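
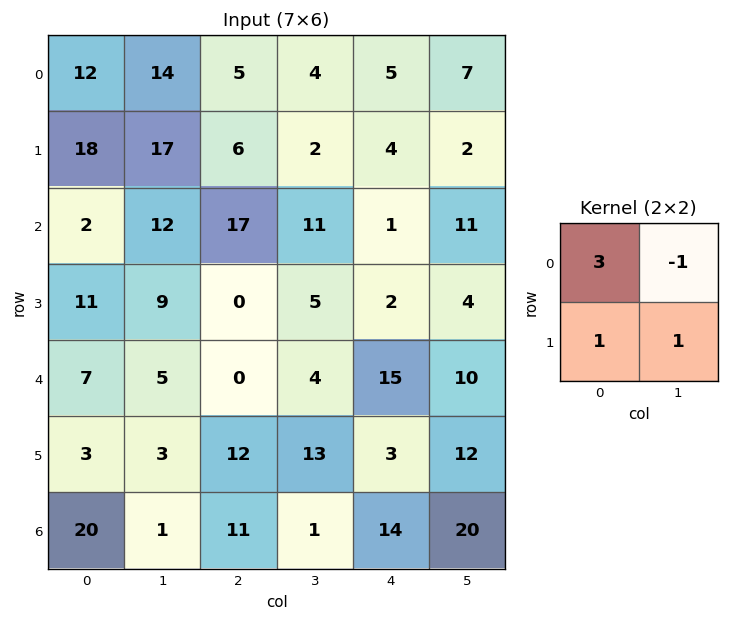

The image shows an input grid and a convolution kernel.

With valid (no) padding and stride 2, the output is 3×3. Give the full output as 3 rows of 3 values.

57 19 14
14 45 -2
22 21 50

Output[0,0]: The receptive field on the input at this output position is [12 14 / 18 17]. Elementwise product with the kernel and sum: 12·3 + 14·-1 + 18·1 + 17·1.
Output[0,1]: The receptive field on the input at this output position is [5 4 / 6 2]. Elementwise product with the kernel and sum: 5·3 + 4·-1 + 6·1 + 2·1.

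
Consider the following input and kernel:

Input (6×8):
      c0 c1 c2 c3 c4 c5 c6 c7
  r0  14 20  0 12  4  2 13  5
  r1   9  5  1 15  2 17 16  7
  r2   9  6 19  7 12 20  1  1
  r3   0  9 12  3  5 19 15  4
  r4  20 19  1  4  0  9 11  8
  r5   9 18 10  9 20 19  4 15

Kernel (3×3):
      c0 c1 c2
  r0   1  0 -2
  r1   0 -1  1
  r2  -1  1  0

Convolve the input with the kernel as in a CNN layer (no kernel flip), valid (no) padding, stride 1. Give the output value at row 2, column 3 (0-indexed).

-23

The receptive field on the input at this output position is [7 12 20 / 3 5 19 / 4 0 9]. Elementwise product with the kernel and sum: 7·1 + 20·-2 + 5·-1 + 19·1 + 4·-1 + 0·1.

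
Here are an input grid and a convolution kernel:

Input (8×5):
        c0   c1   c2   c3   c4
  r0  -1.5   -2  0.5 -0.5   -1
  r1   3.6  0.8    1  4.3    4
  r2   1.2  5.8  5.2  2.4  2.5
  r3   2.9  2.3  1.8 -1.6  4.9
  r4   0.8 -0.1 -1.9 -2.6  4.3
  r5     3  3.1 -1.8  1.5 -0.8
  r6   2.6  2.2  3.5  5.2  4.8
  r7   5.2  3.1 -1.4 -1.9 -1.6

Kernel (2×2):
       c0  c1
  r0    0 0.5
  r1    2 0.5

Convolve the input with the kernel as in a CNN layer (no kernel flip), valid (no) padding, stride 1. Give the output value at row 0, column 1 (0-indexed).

2.35

The receptive field on the input at this output position is [-2 0.5 / 0.8 1]. Elementwise product with the kernel and sum: 0.5·0.5 + 0.8·2 + 1·0.5.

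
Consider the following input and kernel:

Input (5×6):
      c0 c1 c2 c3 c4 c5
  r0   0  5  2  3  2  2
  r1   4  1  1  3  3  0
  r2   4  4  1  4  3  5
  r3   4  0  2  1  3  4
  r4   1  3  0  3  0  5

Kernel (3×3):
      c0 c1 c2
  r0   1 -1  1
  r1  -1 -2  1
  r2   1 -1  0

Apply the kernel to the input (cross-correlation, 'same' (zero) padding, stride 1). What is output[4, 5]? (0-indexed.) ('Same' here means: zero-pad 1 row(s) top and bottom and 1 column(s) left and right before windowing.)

-11

The receptive field on the zero-padded input at this output position is [3 4 0 / 0 5 0 / 0 0 0]. Elementwise product with the kernel and sum: 3·1 + 4·-1 + 0·1 + 0·-1 + 5·-2 + 0·1 + 0·1 + 0·-1.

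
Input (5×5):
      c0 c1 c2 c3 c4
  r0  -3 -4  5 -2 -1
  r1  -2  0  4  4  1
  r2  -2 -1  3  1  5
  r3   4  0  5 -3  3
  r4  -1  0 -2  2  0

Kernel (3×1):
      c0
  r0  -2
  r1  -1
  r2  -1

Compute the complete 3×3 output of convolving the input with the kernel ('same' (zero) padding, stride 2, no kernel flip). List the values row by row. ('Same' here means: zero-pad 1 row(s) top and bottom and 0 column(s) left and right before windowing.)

5 -9 0
2 -16 -10
-7 -8 -6

Output[0,0]: The receptive field on the zero-padded input at this output position is [0 / -3 / -2]. Elementwise product with the kernel and sum: 0·-2 + -3·-1 + -2·-1.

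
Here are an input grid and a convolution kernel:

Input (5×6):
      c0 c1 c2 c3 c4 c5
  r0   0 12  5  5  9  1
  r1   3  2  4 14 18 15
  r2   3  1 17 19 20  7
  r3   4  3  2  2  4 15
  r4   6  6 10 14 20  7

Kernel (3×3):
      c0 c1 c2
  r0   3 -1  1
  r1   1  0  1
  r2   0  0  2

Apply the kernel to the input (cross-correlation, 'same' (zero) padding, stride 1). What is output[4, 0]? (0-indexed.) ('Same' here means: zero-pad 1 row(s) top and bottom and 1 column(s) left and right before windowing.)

5

The receptive field on the zero-padded input at this output position is [0 4 3 / 0 6 6 / 0 0 0]. Elementwise product with the kernel and sum: 0·3 + 4·-1 + 3·1 + 0·1 + 6·1 + 0·2.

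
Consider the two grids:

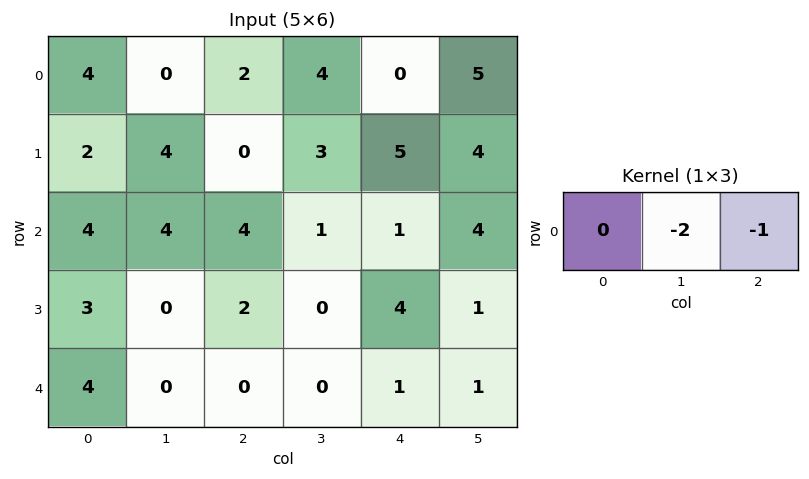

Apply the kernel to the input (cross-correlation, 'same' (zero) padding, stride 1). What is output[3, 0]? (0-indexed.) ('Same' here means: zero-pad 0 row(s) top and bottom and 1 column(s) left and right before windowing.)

The receptive field on the zero-padded input at this output position is [0 3 0]. Elementwise product with the kernel and sum: 3·-2 + 0·-1.

-6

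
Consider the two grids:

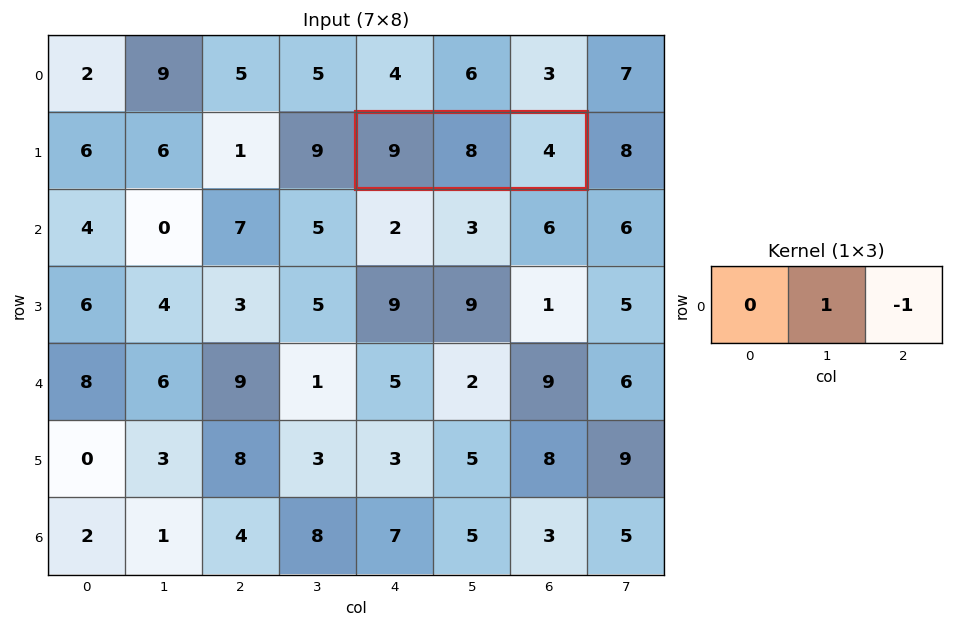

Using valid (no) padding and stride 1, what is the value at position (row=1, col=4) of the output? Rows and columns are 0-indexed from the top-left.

The receptive field on the input at this output position is [9 8 4]. Elementwise product with the kernel and sum: 8·1 + 4·-1.

4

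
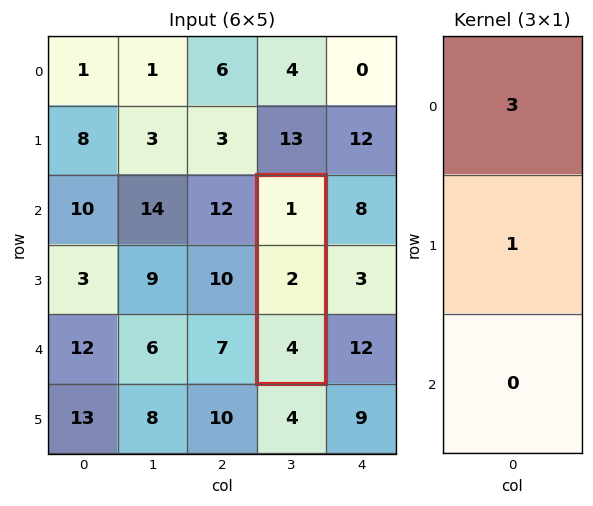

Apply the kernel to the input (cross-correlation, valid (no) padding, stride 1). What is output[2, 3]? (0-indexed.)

5

The receptive field on the input at this output position is [1 / 2 / 4]. Elementwise product with the kernel and sum: 1·3 + 2·1.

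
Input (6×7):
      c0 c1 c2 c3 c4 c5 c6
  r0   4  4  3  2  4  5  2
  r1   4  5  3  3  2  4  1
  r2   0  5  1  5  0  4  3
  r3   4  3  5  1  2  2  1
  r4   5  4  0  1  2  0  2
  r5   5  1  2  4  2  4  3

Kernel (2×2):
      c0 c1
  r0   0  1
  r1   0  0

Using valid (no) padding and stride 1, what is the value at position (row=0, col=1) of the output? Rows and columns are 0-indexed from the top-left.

3

The receptive field on the input at this output position is [4 3 / 5 3]. Elementwise product with the kernel and sum: 3·1.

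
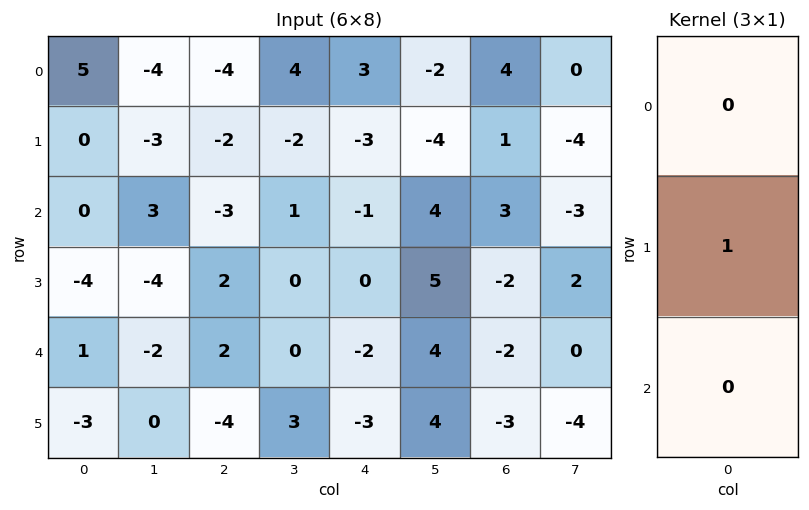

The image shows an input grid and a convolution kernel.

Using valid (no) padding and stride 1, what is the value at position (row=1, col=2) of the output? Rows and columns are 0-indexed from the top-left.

The receptive field on the input at this output position is [-2 / -3 / 2]. Elementwise product with the kernel and sum: -3·1.

-3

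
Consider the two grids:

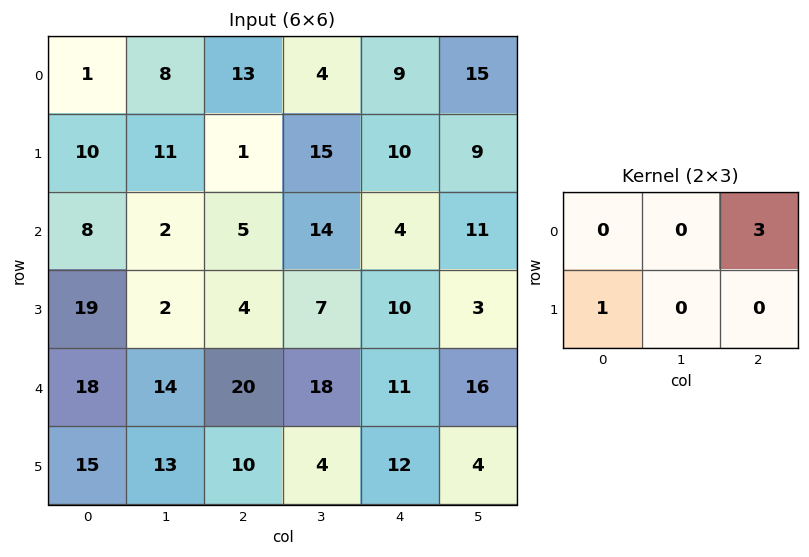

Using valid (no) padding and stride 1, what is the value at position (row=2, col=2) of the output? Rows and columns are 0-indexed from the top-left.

16

The receptive field on the input at this output position is [5 14 4 / 4 7 10]. Elementwise product with the kernel and sum: 4·3 + 4·1.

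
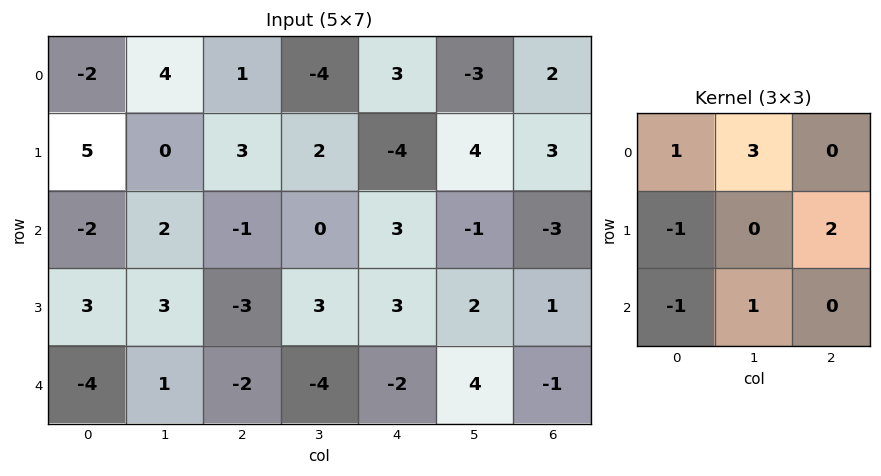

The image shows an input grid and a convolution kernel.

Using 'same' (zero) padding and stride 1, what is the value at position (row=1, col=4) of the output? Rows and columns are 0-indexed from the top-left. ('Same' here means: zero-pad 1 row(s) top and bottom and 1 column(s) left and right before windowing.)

14

The receptive field on the zero-padded input at this output position is [-4 3 -3 / 2 -4 4 / 0 3 -1]. Elementwise product with the kernel and sum: -4·1 + 3·3 + 2·-1 + 4·2 + 0·-1 + 3·1.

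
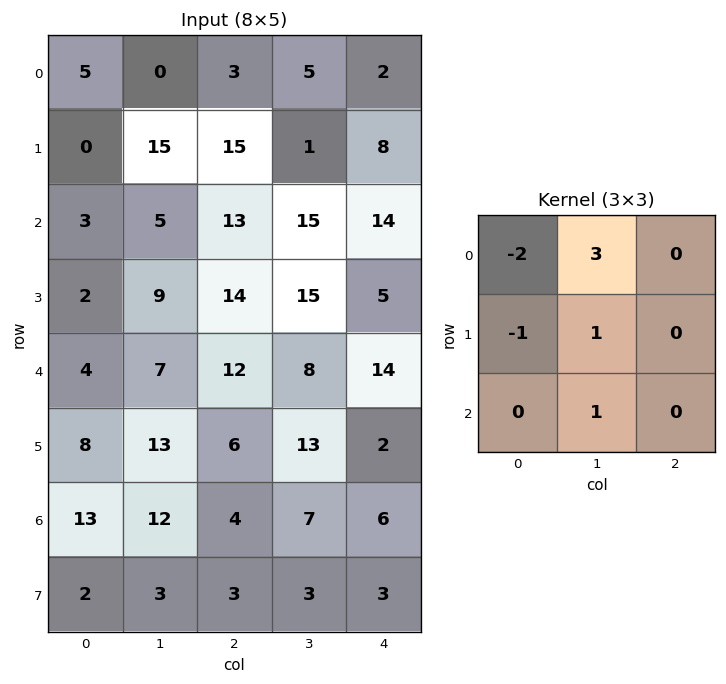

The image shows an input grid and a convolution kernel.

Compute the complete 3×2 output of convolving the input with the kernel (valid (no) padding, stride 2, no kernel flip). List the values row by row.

Output[0,0]: The receptive field on the input at this output position is [5 0 3 / 0 15 15 / 3 5 13]. Elementwise product with the kernel and sum: 5·-2 + 0·3 + 0·-1 + 15·1 + 5·1.
Output[0,1]: The receptive field on the input at this output position is [3 5 2 / 15 1 8 / 13 15 14]. Elementwise product with the kernel and sum: 3·-2 + 5·3 + 15·-1 + 1·1 + 15·1.

10 10
23 28
30 14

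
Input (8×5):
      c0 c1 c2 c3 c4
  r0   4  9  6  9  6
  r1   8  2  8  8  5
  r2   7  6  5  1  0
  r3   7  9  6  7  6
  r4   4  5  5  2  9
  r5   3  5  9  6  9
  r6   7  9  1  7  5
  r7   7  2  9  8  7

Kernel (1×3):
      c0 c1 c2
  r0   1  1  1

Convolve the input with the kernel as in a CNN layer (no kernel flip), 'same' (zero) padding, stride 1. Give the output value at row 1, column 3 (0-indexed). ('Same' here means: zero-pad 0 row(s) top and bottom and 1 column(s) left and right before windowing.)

The receptive field on the zero-padded input at this output position is [8 8 5]. Elementwise product with the kernel and sum: 8·1 + 8·1 + 5·1.

21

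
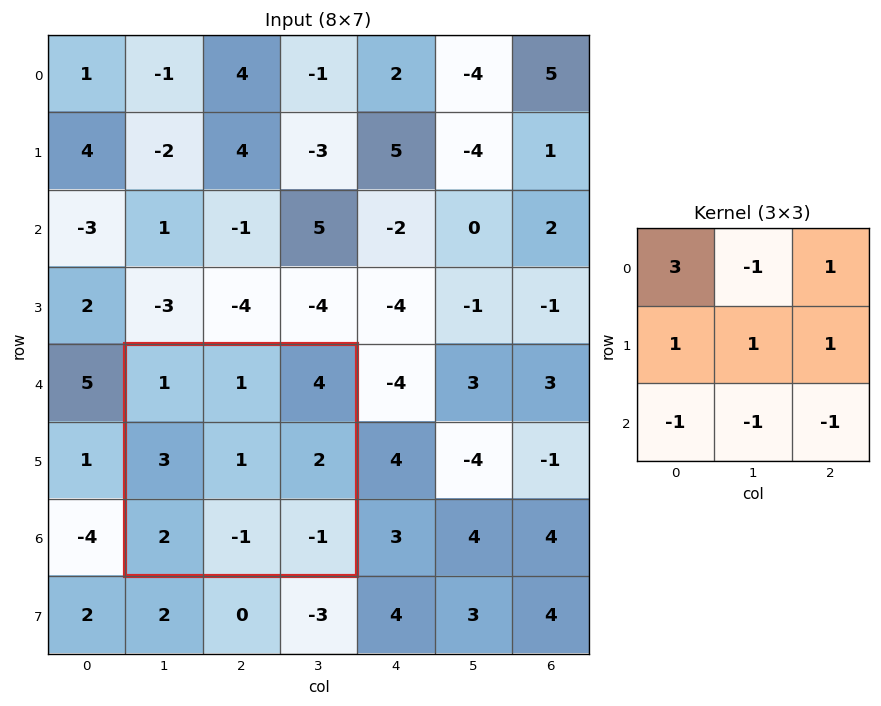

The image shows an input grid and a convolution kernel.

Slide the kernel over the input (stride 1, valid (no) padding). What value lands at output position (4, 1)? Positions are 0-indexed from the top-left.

The receptive field on the input at this output position is [1 1 4 / 3 1 2 / 2 -1 -1]. Elementwise product with the kernel and sum: 1·3 + 1·-1 + 4·1 + 3·1 + 1·1 + 2·1 + 2·-1 + -1·-1 + -1·-1.

12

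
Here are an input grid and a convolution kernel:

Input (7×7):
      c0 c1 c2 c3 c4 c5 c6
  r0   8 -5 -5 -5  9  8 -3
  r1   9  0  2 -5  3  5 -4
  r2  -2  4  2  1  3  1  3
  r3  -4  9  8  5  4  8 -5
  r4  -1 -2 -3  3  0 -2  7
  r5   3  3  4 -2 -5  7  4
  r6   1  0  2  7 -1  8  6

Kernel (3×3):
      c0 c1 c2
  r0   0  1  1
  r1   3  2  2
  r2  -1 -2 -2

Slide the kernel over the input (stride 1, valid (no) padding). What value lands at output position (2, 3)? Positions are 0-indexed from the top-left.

The receptive field on the input at this output position is [1 3 1 / 5 4 8 / 3 0 -2]. Elementwise product with the kernel and sum: 3·1 + 1·1 + 5·3 + 4·2 + 8·2 + 3·-1 + 0·-2 + -2·-2.

44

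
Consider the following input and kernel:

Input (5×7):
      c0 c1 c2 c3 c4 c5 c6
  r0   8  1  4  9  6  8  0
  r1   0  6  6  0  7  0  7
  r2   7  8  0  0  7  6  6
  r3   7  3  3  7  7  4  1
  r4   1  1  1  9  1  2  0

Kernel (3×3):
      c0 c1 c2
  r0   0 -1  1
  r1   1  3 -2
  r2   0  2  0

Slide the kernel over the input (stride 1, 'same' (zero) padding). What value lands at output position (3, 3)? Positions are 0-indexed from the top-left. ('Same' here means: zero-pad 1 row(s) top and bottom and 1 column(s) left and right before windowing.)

35

The receptive field on the zero-padded input at this output position is [0 0 7 / 3 7 7 / 1 9 1]. Elementwise product with the kernel and sum: 0·-1 + 7·1 + 3·1 + 7·3 + 7·-2 + 9·2.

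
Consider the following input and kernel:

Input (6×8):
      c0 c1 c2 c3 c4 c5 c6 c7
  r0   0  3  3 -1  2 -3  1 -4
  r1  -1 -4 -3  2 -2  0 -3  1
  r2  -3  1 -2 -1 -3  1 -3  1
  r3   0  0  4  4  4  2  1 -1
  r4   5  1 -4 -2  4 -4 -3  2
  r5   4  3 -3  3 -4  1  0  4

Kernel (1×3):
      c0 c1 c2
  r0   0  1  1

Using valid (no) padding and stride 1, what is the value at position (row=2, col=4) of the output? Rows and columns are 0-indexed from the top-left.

-2

The receptive field on the input at this output position is [-3 1 -3]. Elementwise product with the kernel and sum: 1·1 + -3·1.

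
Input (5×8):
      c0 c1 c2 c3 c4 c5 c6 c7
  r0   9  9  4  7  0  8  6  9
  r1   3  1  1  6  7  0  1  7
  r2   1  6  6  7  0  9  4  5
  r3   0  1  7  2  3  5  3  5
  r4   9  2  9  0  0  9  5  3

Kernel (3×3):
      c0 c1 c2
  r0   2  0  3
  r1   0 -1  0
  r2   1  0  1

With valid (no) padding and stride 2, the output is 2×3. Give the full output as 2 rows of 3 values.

36 8 22
37 19 12

Output[0,0]: The receptive field on the input at this output position is [9 9 4 / 3 1 1 / 1 6 6]. Elementwise product with the kernel and sum: 9·2 + 4·3 + 1·-1 + 1·1 + 6·1.
Output[0,1]: The receptive field on the input at this output position is [4 7 0 / 1 6 7 / 6 7 0]. Elementwise product with the kernel and sum: 4·2 + 0·3 + 6·-1 + 6·1 + 0·1.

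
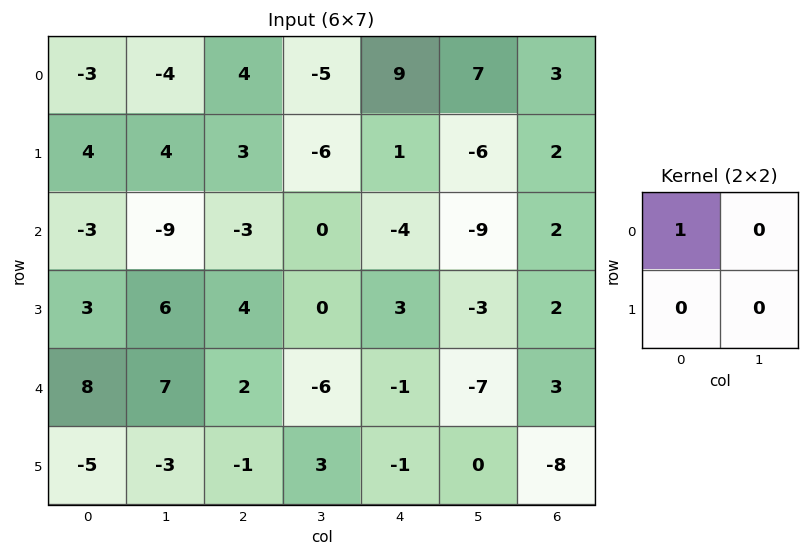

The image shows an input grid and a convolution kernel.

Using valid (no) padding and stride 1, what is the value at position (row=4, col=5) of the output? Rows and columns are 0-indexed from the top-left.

-7

The receptive field on the input at this output position is [-7 3 / 0 -8]. Elementwise product with the kernel and sum: -7·1.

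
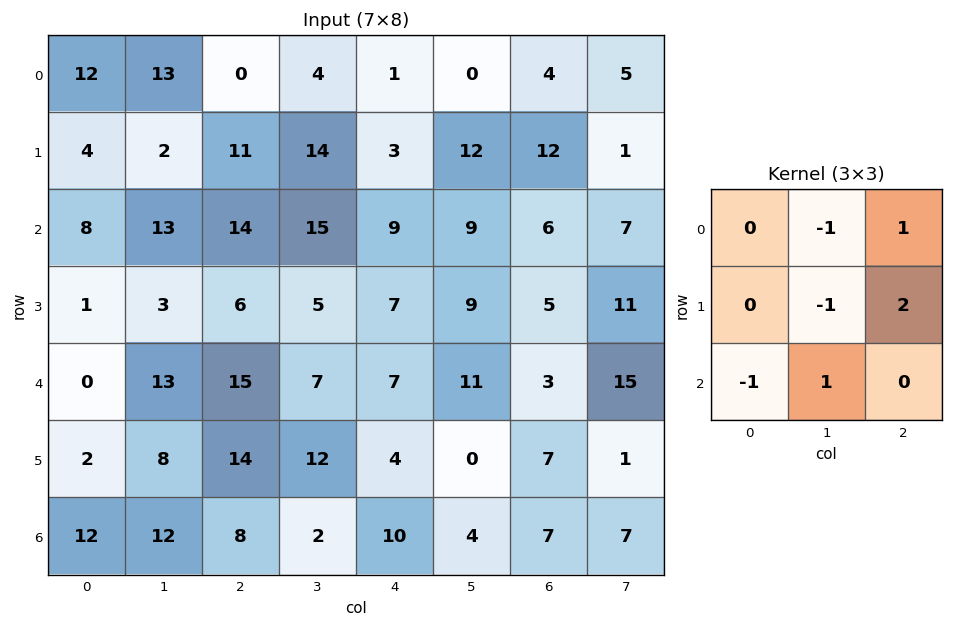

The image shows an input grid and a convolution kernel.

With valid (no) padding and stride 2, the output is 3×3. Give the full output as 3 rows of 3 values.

Output[0,0]: The receptive field on the input at this output position is [12 13 0 / 4 2 11 / 8 13 14]. Elementwise product with the kernel and sum: 13·-1 + 0·1 + 2·-1 + 11·2 + 8·-1 + 13·1.
Output[0,1]: The receptive field on the input at this output position is [0 4 1 / 11 14 3 / 14 15 9]. Elementwise product with the kernel and sum: 4·-1 + 1·1 + 14·-1 + 3·2 + 14·-1 + 15·1.

12 -10 16
23 -5 2
22 -10 0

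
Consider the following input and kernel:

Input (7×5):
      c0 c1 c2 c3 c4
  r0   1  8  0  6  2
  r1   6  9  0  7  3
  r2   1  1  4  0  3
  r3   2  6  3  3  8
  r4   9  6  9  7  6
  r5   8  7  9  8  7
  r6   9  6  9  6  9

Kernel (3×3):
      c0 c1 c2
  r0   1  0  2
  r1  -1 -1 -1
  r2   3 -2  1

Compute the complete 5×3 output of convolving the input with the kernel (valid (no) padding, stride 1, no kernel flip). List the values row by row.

Output[0,0]: The receptive field on the input at this output position is [1 8 0 / 6 9 0 / 1 1 4]. Elementwise product with the kernel and sum: 1·1 + 0·2 + 6·-1 + 9·-1 + 0·-1 + 1·3 + 1·-2 + 4·1.

-9 -1 9
-3 33 10
22 -4 15
3 1 15
27 2 21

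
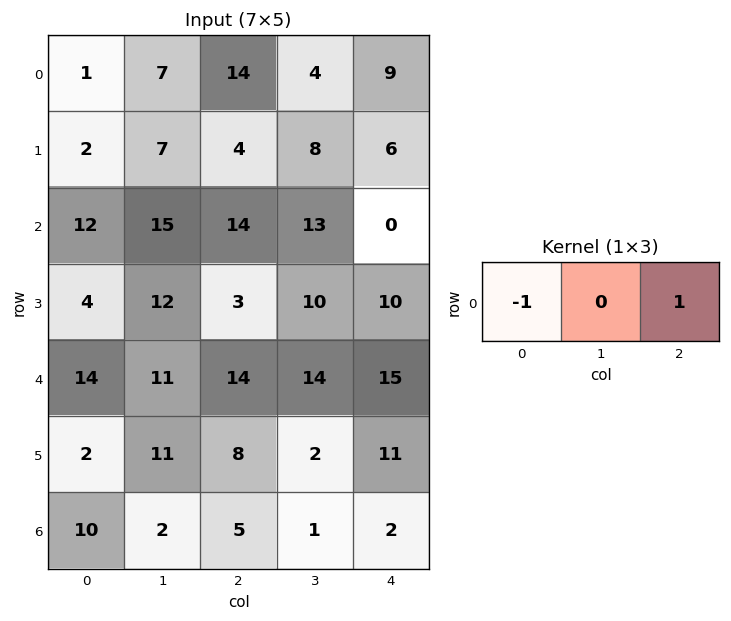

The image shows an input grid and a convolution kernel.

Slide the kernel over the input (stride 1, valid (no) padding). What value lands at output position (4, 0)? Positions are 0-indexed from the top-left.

The receptive field on the input at this output position is [14 11 14]. Elementwise product with the kernel and sum: 14·-1 + 14·1.

0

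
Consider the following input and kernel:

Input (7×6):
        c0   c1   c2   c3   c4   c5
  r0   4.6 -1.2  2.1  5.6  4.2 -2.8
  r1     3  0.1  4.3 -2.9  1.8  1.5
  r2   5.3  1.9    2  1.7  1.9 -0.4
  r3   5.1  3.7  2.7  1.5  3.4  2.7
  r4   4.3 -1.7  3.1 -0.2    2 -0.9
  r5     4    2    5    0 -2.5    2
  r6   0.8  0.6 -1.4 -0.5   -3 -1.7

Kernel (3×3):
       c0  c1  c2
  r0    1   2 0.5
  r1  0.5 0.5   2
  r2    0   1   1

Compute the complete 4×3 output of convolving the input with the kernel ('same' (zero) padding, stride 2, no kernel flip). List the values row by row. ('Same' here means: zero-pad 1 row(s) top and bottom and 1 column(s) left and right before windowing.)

3 13.05 2.6
21.3 16.8 8.55
16.8 15.15 8.25
10.6 10.6 -9.15

Output[0,0]: The receptive field on the zero-padded input at this output position is [0 0 0 / 0 4.6 -1.2 / 0 3 0.1]. Elementwise product with the kernel and sum: 0·1 + 0·2 + 0·0.5 + 0·0.5 + 4.6·0.5 + -1.2·2 + 3·1 + 0.1·1.
Output[0,1]: The receptive field on the zero-padded input at this output position is [0 0 0 / -1.2 2.1 5.6 / 0.1 4.3 -2.9]. Elementwise product with the kernel and sum: 0·1 + 0·2 + 0·0.5 + -1.2·0.5 + 2.1·0.5 + 5.6·2 + 4.3·1 + -2.9·1.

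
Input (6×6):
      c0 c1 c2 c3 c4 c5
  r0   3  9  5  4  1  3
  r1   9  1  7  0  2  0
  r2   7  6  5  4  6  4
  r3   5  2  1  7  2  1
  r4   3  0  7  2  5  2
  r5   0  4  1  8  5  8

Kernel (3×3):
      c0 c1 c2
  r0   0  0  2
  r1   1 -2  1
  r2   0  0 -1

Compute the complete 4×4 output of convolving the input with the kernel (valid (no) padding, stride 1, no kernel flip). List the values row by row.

Output[0,0]: The receptive field on the input at this output position is [3 9 5 / 9 1 7 / 7 6 5]. Elementwise product with the kernel and sum: 5·2 + 9·1 + 1·-2 + 7·1 + 5·-1.

19 -9 5 -2
13 -7 5 -5
5 13 -4 10
11 -6 7 -12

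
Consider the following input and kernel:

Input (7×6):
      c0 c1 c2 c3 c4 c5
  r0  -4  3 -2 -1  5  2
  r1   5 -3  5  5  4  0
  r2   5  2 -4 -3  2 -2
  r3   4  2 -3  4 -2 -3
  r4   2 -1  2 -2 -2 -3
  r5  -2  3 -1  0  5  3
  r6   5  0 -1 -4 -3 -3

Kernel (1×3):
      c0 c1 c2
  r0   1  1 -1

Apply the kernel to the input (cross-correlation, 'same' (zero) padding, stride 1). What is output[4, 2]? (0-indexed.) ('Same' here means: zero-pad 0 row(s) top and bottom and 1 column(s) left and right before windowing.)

The receptive field on the zero-padded input at this output position is [-1 2 -2]. Elementwise product with the kernel and sum: -1·1 + 2·1 + -2·-1.

3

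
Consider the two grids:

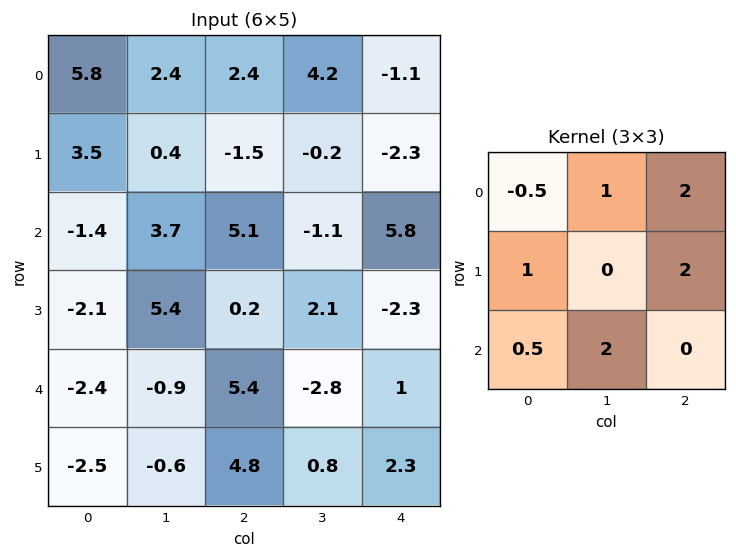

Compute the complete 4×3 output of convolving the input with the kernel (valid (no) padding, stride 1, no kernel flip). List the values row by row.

Output[0,0]: The receptive field on the input at this output position is [5.8 2.4 2.4 / 3.5 0.4 -1.5 / -1.4 3.7 5.1]. Elementwise product with the kernel and sum: 5.8·-0.5 + 2.4·1 + 2.4·2 + 3.5·1 + -1.5·2 + -1.4·0.5 + 3.7·2.
Output[0,1]: The receptive field on the input at this output position is [2.4 2.4 4.2 / 0.4 -1.5 -0.2 / 3.7 5.1 -1.1]. Elementwise product with the kernel and sum: 2.4·-0.5 + 2.4·1 + 4.2·2 + 0.4·1 + -0.2·2 + 3.7·0.5 + 5.1·2.

11.5 21.65 -4.95
14.2 2.5 16.95
9.9 21 0.65
12.8 4.5 8.8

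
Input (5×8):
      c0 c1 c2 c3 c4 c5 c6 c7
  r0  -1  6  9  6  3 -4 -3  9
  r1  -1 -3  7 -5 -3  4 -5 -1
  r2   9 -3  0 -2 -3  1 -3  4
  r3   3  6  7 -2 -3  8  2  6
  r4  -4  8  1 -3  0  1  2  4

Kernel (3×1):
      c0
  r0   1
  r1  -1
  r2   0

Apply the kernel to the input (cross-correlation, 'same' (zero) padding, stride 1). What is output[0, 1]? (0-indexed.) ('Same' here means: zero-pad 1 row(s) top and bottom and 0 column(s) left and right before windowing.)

-6

The receptive field on the zero-padded input at this output position is [0 / 6 / -3]. Elementwise product with the kernel and sum: 0·1 + 6·-1.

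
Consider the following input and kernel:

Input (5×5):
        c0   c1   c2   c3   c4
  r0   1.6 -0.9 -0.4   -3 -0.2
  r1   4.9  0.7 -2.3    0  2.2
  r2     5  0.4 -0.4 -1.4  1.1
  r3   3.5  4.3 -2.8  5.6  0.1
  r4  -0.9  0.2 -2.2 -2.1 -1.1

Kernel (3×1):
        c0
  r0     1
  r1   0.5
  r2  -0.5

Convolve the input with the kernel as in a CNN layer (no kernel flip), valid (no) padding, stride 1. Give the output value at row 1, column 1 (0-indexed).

The receptive field on the input at this output position is [0.7 / 0.4 / 4.3]. Elementwise product with the kernel and sum: 0.7·1 + 0.4·0.5 + 4.3·-0.5.

-1.25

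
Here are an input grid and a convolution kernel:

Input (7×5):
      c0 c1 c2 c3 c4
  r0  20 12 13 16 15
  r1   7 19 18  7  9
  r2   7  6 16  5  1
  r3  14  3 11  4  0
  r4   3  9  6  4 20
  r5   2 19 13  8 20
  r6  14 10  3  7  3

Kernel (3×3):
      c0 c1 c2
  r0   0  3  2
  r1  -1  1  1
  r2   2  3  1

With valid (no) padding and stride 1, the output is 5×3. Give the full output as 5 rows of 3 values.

140 142 124
156 126 63
89 110 54
117 127 100
130 64 97

Output[0,0]: The receptive field on the input at this output position is [20 12 13 / 7 19 18 / 7 6 16]. Elementwise product with the kernel and sum: 12·3 + 13·2 + 7·-1 + 19·1 + 18·1 + 7·2 + 6·3 + 16·1.
Output[0,1]: The receptive field on the input at this output position is [12 13 16 / 19 18 7 / 6 16 5]. Elementwise product with the kernel and sum: 13·3 + 16·2 + 19·-1 + 18·1 + 7·1 + 6·2 + 16·3 + 5·1.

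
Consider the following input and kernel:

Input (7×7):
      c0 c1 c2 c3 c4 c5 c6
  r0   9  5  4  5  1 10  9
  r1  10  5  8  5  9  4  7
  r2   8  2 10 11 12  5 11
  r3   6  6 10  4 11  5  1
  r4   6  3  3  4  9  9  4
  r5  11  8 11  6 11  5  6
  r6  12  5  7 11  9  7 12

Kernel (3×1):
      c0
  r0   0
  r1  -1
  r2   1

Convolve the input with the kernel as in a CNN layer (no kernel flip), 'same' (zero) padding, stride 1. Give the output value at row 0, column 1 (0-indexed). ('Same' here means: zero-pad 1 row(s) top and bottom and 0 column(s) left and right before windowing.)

The receptive field on the zero-padded input at this output position is [0 / 5 / 5]. Elementwise product with the kernel and sum: 5·-1 + 5·1.

0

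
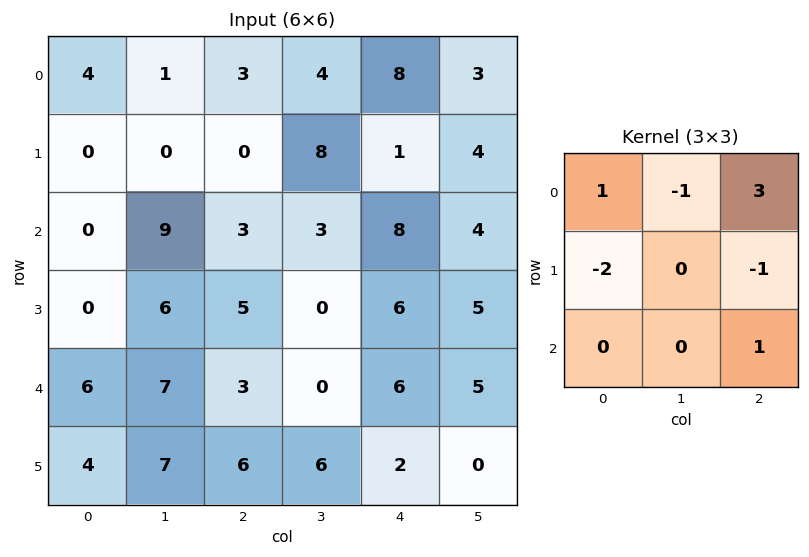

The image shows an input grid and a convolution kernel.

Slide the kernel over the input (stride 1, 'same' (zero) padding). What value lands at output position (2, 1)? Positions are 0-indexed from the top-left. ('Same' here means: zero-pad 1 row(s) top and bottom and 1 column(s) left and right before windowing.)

The receptive field on the zero-padded input at this output position is [0 0 0 / 0 9 3 / 0 6 5]. Elementwise product with the kernel and sum: 0·1 + 0·-1 + 0·3 + 0·-2 + 3·-1 + 5·1.

2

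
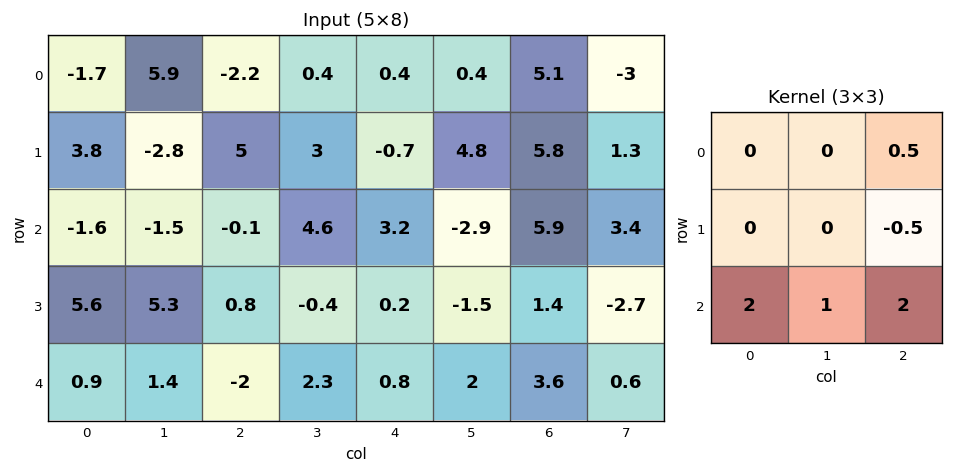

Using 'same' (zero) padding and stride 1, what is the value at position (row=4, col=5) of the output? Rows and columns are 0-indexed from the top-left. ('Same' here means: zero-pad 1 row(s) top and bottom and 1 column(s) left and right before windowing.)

The receptive field on the zero-padded input at this output position is [0.2 -1.5 1.4 / 0.8 2 3.6 / 0 0 0]. Elementwise product with the kernel and sum: 1.4·0.5 + 3.6·-0.5 + 0·2 + 0·1 + 0·2.

-1.1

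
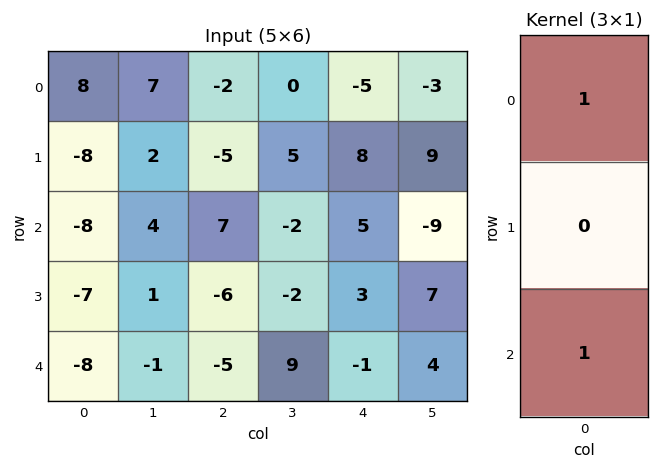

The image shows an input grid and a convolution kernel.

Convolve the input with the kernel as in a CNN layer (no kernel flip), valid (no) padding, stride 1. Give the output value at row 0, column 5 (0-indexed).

-12

The receptive field on the input at this output position is [-3 / 9 / -9]. Elementwise product with the kernel and sum: -3·1 + -9·1.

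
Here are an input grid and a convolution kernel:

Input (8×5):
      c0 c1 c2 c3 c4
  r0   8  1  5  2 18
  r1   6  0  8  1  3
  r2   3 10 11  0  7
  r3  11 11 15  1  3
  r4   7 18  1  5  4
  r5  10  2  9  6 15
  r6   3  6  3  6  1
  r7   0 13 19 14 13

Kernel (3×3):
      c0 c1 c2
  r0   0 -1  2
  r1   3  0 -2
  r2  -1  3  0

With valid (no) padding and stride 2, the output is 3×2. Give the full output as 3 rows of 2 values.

38 41
62 67
11 15

Output[0,0]: The receptive field on the input at this output position is [8 1 5 / 6 0 8 / 3 10 11]. Elementwise product with the kernel and sum: 1·-1 + 5·2 + 6·3 + 8·-2 + 3·-1 + 10·3.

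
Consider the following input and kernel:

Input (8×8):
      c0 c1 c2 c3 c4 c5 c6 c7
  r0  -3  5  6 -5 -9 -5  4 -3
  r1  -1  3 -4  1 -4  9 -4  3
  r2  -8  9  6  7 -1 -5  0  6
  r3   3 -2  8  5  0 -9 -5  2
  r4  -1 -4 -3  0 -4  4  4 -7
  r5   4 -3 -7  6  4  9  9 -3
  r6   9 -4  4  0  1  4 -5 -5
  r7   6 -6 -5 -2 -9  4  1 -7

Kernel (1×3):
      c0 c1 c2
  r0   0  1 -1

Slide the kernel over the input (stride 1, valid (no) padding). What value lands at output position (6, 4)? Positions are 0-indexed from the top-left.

9

The receptive field on the input at this output position is [1 4 -5]. Elementwise product with the kernel and sum: 4·1 + -5·-1.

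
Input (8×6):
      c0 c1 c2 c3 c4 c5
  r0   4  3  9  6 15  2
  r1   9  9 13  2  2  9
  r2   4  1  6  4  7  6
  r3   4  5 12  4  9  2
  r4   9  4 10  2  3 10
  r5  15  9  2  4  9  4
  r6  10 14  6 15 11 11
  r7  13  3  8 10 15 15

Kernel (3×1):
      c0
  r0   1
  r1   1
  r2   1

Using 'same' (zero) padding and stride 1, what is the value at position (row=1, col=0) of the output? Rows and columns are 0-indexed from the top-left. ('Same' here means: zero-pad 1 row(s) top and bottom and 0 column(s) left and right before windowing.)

17

The receptive field on the zero-padded input at this output position is [4 / 9 / 4]. Elementwise product with the kernel and sum: 4·1 + 9·1 + 4·1.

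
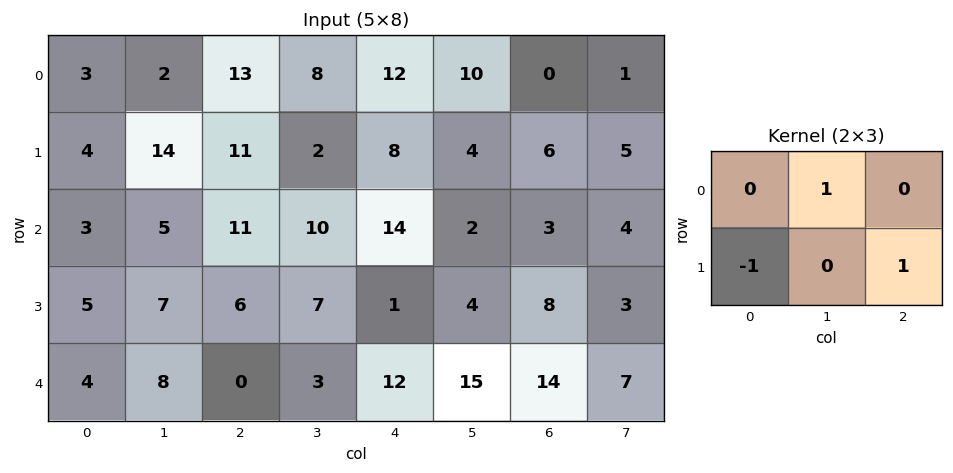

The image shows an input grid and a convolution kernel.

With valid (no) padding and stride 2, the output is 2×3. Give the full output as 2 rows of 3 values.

Output[0,0]: The receptive field on the input at this output position is [3 2 13 / 4 14 11]. Elementwise product with the kernel and sum: 2·1 + 4·-1 + 11·1.
Output[0,1]: The receptive field on the input at this output position is [13 8 12 / 11 2 8]. Elementwise product with the kernel and sum: 8·1 + 11·-1 + 8·1.

9 5 8
6 5 9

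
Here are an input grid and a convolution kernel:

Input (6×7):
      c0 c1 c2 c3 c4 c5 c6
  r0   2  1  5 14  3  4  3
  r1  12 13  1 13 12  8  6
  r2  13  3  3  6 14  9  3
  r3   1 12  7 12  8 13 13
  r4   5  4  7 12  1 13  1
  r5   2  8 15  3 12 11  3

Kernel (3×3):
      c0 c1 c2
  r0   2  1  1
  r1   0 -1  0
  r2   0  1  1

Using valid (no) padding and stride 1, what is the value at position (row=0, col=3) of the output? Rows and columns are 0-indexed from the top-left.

46

The receptive field on the input at this output position is [14 3 4 / 13 12 8 / 6 14 9]. Elementwise product with the kernel and sum: 14·2 + 3·1 + 4·1 + 12·-1 + 14·1 + 9·1.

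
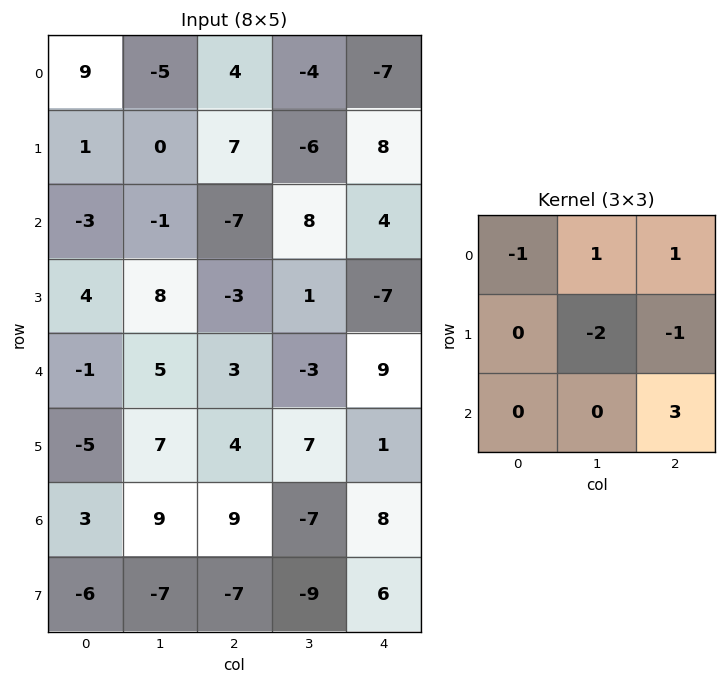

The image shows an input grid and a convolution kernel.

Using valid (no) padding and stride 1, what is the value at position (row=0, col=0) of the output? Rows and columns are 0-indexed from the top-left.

The receptive field on the input at this output position is [9 -5 4 / 1 0 7 / -3 -1 -7]. Elementwise product with the kernel and sum: 9·-1 + -5·1 + 4·1 + 0·-2 + 7·-1 + -7·3.

-38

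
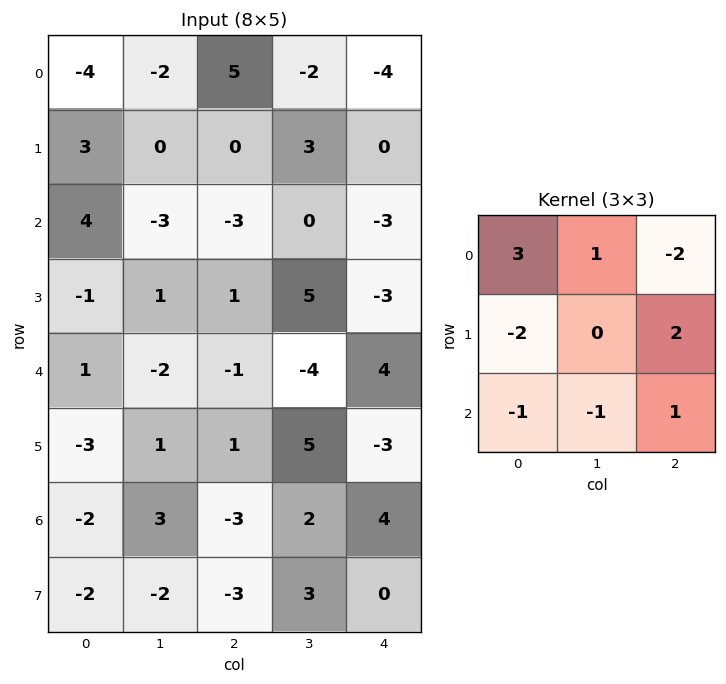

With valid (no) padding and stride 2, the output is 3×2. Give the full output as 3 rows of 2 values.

Output[0,0]: The receptive field on the input at this output position is [-4 -2 5 / 3 0 0 / 4 -3 -3]. Elementwise product with the kernel and sum: -4·3 + -2·1 + 5·-2 + 3·-2 + 0·2 + 4·-1 + -3·-1 + -3·1.

-34 21
19 -2
7 -18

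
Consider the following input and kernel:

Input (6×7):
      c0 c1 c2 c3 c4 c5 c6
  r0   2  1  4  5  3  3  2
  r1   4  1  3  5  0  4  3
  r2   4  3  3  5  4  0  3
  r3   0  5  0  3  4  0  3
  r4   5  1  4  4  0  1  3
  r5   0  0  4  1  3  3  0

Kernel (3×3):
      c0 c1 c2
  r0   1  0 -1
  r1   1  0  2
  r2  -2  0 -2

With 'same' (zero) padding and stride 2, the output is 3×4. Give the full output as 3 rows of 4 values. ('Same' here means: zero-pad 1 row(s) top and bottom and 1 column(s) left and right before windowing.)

0 -1 -7 -5
-5 -7 0 4
-3 9 1 -5

Output[0,0]: The receptive field on the zero-padded input at this output position is [0 0 0 / 0 2 1 / 0 4 1]. Elementwise product with the kernel and sum: 0·1 + 0·-1 + 0·1 + 1·2 + 0·-2 + 1·-2.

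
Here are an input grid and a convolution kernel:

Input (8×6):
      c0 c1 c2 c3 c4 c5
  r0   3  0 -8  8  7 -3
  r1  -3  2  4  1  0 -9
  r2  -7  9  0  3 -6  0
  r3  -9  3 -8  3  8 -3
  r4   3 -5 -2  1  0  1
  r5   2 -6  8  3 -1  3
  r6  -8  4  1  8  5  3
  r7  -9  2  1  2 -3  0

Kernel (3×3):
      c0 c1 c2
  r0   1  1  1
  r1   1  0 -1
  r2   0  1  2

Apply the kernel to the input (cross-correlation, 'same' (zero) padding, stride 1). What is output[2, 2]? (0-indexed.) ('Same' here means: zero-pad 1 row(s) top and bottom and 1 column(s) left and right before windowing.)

11

The receptive field on the zero-padded input at this output position is [2 4 1 / 9 0 3 / 3 -8 3]. Elementwise product with the kernel and sum: 2·1 + 4·1 + 1·1 + 9·1 + 3·-1 + -8·1 + 3·2.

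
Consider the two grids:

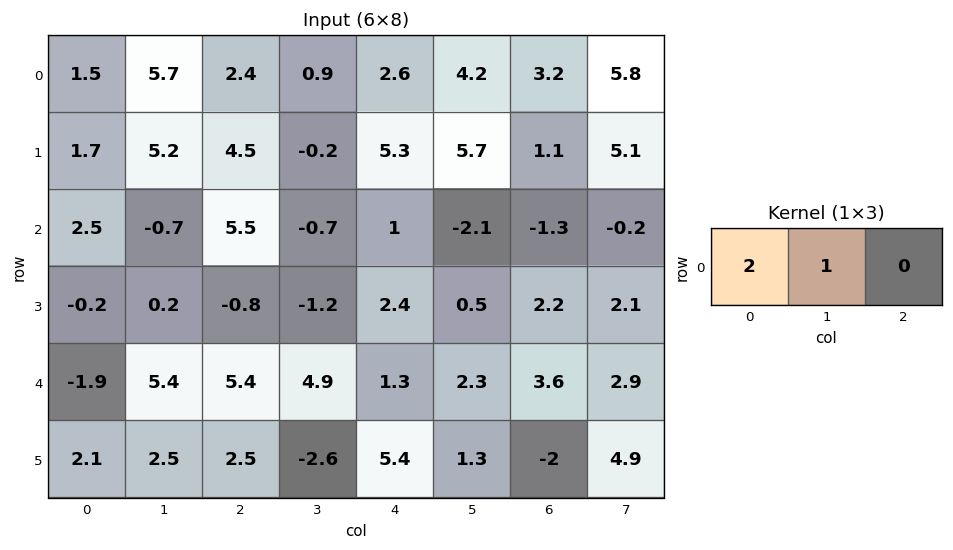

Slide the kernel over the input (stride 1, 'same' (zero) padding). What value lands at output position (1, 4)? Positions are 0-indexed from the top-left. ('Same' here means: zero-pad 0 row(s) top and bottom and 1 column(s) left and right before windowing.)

The receptive field on the zero-padded input at this output position is [-0.2 5.3 5.7]. Elementwise product with the kernel and sum: -0.2·2 + 5.3·1.

4.9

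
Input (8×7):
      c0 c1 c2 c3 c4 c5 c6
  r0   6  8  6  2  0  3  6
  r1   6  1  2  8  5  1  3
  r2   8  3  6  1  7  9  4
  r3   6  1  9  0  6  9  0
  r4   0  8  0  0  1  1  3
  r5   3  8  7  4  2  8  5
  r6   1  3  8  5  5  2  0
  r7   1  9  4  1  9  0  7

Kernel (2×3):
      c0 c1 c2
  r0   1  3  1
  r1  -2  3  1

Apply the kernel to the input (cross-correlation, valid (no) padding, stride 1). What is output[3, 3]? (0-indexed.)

The receptive field on the input at this output position is [0 6 9 / 0 1 1]. Elementwise product with the kernel and sum: 0·1 + 6·3 + 9·1 + 0·-2 + 1·3 + 1·1.

31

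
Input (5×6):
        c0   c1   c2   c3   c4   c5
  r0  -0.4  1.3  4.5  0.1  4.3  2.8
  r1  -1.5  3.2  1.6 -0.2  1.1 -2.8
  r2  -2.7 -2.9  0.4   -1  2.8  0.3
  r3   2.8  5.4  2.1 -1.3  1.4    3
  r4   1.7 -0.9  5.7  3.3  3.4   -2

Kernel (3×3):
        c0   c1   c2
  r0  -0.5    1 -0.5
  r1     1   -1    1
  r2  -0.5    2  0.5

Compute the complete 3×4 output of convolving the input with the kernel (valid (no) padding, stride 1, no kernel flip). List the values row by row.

Output[0,0]: The receptive field on the input at this output position is [-0.4 1.3 4.5 / -1.5 3.2 1.6 / -2.7 -2.9 0.4]. Elementwise product with the kernel and sum: -0.4·-0.5 + 1.3·1 + 4.5·-0.5 + -1.5·1 + 3.2·-1 + 1.6·1 + -2.7·-0.5 + -2.9·2 + 0.4·0.5.

-8.1 6.95 -2.2 5
14.2 -3.35 -0.3 4.05
-2.05 17.85 7.65 7.6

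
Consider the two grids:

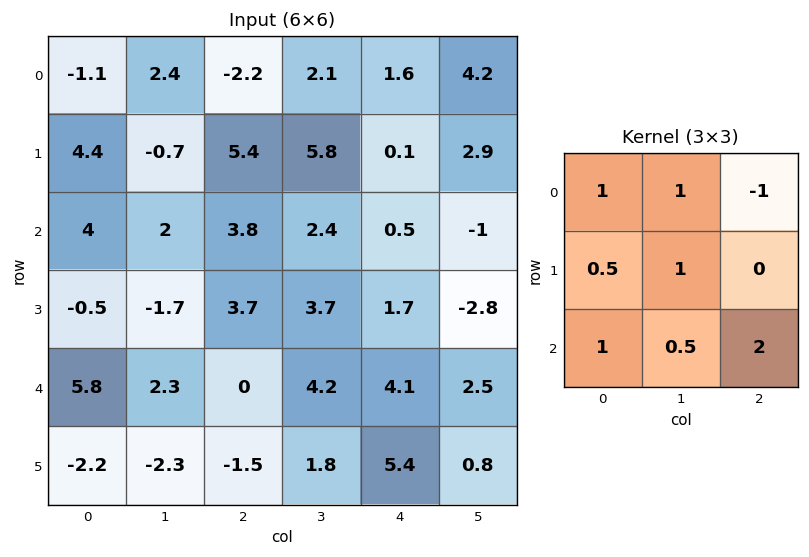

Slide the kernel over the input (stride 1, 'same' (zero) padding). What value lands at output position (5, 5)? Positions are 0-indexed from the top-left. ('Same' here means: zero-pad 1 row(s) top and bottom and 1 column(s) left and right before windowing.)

10.1

The receptive field on the zero-padded input at this output position is [4.1 2.5 0 / 5.4 0.8 0 / 0 0 0]. Elementwise product with the kernel and sum: 4.1·1 + 2.5·1 + 0·-1 + 5.4·0.5 + 0.8·1 + 0·1 + 0·0.5 + 0·2.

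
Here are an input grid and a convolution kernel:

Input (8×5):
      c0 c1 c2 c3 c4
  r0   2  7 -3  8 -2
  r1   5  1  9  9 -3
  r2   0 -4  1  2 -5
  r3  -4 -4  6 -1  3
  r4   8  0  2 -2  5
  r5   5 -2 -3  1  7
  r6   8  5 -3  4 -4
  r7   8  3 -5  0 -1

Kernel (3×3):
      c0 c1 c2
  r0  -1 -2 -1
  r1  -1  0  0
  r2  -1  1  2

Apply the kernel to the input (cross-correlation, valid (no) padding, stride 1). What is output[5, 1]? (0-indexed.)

The receptive field on the input at this output position is [-2 -3 1 / 5 -3 4 / 3 -5 0]. Elementwise product with the kernel and sum: -2·-1 + -3·-2 + 1·-1 + 5·-1 + 3·-1 + -5·1 + 0·2.

-6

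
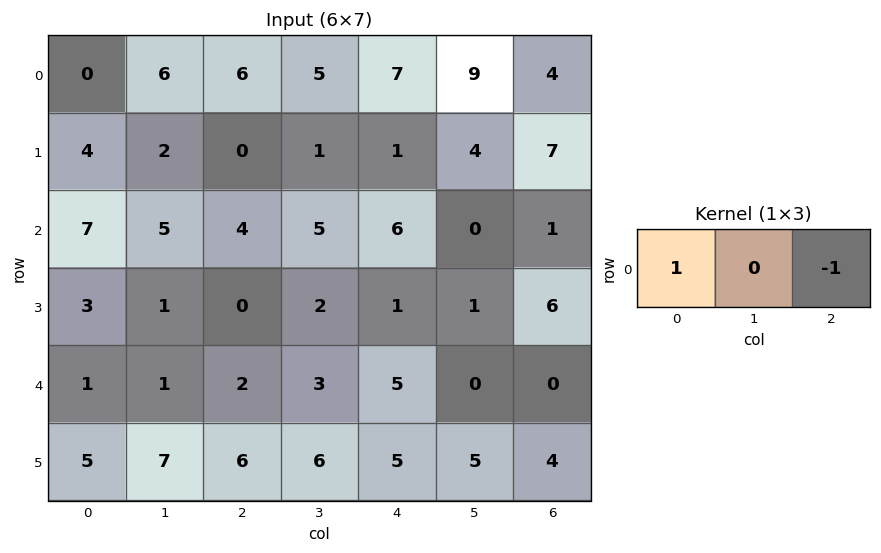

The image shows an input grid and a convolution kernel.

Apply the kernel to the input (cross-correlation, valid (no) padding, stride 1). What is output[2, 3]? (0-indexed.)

5

The receptive field on the input at this output position is [5 6 0]. Elementwise product with the kernel and sum: 5·1 + 0·-1.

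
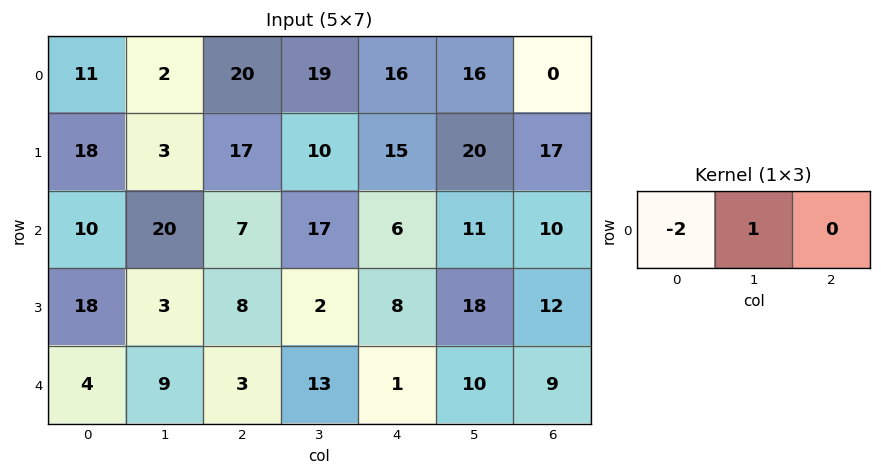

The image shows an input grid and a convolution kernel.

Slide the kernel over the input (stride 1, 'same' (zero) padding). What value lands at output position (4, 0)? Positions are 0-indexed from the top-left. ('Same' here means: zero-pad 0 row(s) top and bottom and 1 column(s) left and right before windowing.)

The receptive field on the zero-padded input at this output position is [0 4 9]. Elementwise product with the kernel and sum: 0·-2 + 4·1.

4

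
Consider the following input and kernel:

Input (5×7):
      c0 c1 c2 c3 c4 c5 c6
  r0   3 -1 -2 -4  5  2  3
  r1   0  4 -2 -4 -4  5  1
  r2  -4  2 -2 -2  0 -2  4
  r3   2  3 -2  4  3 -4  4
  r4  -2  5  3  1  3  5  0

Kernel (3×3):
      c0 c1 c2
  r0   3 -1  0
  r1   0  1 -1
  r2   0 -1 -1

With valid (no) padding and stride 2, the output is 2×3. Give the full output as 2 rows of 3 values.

Output[0,0]: The receptive field on the input at this output position is [3 -1 -2 / 0 4 -2 / -4 2 -2]. Elementwise product with the kernel and sum: 3·3 + -1·-1 + 4·1 + -2·-1 + 2·-1 + -2·-1.
Output[0,1]: The receptive field on the input at this output position is [-2 -4 5 / -2 -4 -4 / -2 -2 0]. Elementwise product with the kernel and sum: -2·3 + -4·-1 + -4·1 + -4·-1 + -2·-1 + 0·-1.

16 0 15
-17 -7 -11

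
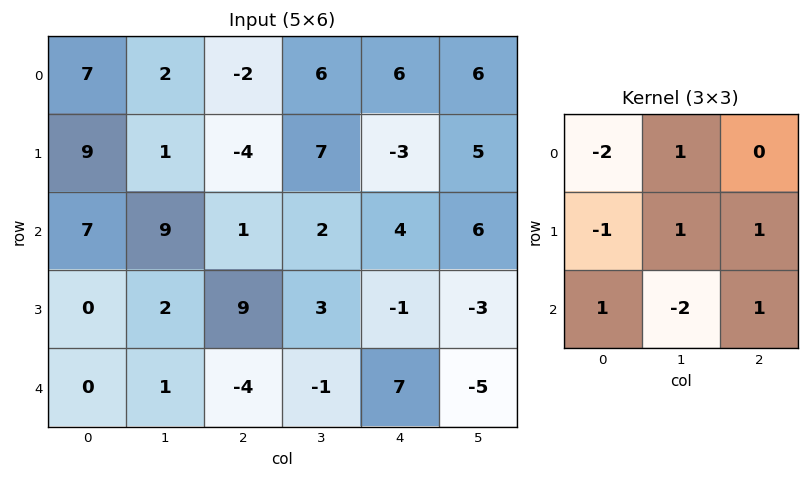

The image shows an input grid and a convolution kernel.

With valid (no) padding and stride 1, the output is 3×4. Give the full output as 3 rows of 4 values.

-34 5 19 -11
-9 -25 22 -7
0 1 -2 -27

Output[0,0]: The receptive field on the input at this output position is [7 2 -2 / 9 1 -4 / 7 9 1]. Elementwise product with the kernel and sum: 7·-2 + 2·1 + 9·-1 + 1·1 + -4·1 + 7·1 + 9·-2 + 1·1.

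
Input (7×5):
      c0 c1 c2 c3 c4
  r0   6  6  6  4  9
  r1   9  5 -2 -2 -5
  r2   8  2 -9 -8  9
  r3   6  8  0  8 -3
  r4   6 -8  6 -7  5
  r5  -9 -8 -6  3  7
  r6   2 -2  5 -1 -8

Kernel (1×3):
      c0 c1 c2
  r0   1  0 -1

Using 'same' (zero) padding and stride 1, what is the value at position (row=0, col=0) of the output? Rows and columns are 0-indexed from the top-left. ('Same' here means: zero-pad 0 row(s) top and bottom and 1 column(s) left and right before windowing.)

The receptive field on the zero-padded input at this output position is [0 6 6]. Elementwise product with the kernel and sum: 0·1 + 6·-1.

-6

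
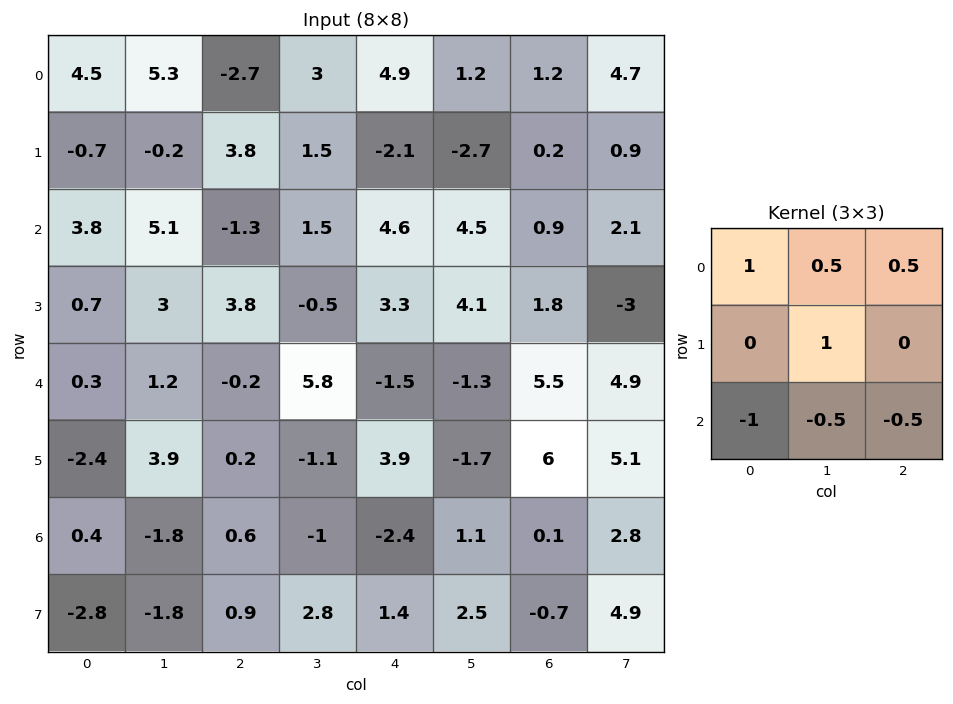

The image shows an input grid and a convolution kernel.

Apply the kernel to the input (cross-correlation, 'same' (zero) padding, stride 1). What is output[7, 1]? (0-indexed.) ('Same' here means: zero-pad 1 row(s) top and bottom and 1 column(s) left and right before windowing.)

-2

The receptive field on the zero-padded input at this output position is [0.4 -1.8 0.6 / -2.8 -1.8 0.9 / 0 0 0]. Elementwise product with the kernel and sum: 0.4·1 + -1.8·0.5 + 0.6·0.5 + -1.8·1 + 0·-1 + 0·-0.5 + 0·-0.5.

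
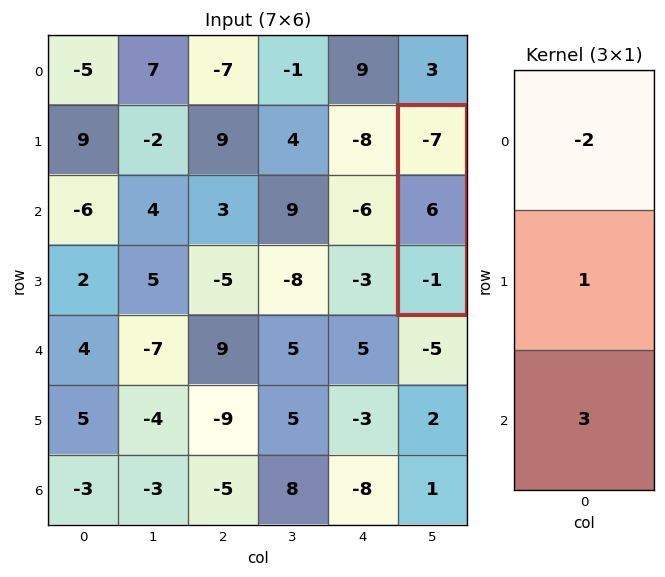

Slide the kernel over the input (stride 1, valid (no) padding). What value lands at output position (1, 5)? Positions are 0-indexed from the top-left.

17

The receptive field on the input at this output position is [-7 / 6 / -1]. Elementwise product with the kernel and sum: -7·-2 + 6·1 + -1·3.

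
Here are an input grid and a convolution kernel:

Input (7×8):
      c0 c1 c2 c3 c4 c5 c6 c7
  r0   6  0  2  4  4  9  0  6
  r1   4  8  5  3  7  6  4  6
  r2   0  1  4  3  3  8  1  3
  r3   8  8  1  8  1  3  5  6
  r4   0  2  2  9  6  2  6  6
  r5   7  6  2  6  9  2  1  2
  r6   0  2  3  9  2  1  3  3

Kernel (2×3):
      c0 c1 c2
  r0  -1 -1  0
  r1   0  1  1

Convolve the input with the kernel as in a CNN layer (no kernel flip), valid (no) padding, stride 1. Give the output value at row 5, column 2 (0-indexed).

The receptive field on the input at this output position is [2 6 9 / 3 9 2]. Elementwise product with the kernel and sum: 2·-1 + 6·-1 + 9·1 + 2·1.

3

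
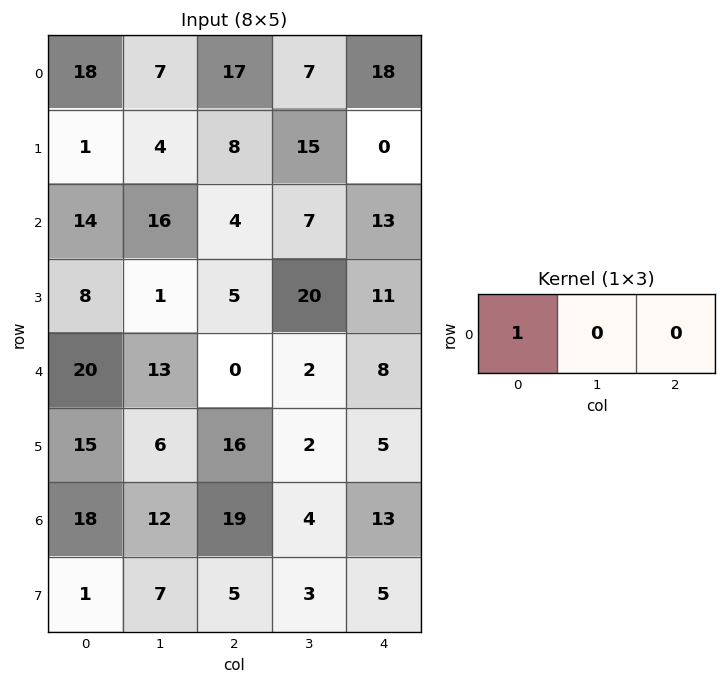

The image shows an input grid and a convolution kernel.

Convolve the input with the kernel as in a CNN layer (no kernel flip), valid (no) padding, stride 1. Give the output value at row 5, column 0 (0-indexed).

The receptive field on the input at this output position is [15 6 16]. Elementwise product with the kernel and sum: 15·1.

15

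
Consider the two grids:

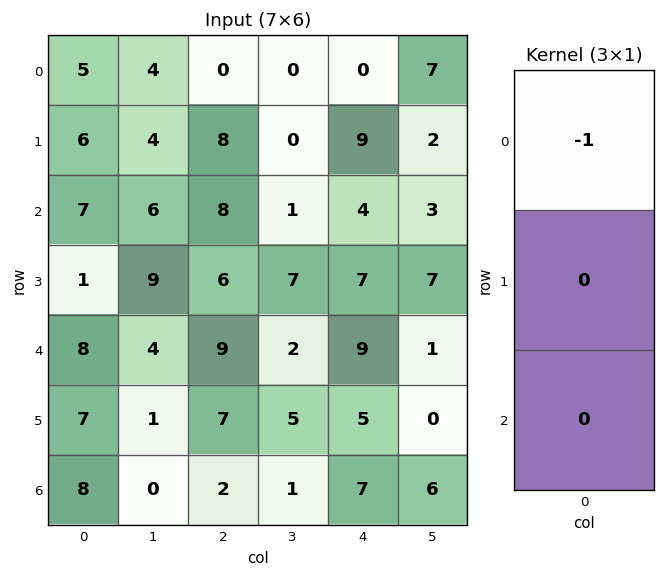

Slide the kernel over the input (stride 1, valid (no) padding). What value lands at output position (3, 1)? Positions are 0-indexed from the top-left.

-9

The receptive field on the input at this output position is [9 / 4 / 1]. Elementwise product with the kernel and sum: 9·-1.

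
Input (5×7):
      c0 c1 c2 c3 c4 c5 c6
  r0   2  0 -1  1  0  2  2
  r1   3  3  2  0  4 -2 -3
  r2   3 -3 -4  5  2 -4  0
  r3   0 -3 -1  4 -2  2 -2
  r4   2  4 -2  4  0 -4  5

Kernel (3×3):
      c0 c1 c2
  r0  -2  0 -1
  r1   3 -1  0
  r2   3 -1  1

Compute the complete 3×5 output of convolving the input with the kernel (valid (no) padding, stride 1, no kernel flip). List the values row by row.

Output[0,0]: The receptive field on the input at this output position is [2 0 -1 / 3 3 2 / 3 -3 -4]. Elementwise product with the kernel and sum: 2·-2 + -1·-1 + 3·3 + 3·-1 + 3·3 + -3·-1 + -4·1.

11 6 -7 1 22
6 -15 -34 31 -5
1 11 -11 16 -3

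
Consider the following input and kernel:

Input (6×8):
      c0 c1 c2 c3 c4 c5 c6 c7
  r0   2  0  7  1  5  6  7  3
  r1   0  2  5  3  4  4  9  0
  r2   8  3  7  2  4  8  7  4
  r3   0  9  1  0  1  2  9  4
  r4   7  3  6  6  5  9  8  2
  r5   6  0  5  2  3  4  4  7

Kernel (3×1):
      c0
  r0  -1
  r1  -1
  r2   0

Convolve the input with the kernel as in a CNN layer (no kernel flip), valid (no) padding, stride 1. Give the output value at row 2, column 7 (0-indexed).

-8

The receptive field on the input at this output position is [4 / 4 / 2]. Elementwise product with the kernel and sum: 4·-1 + 4·-1.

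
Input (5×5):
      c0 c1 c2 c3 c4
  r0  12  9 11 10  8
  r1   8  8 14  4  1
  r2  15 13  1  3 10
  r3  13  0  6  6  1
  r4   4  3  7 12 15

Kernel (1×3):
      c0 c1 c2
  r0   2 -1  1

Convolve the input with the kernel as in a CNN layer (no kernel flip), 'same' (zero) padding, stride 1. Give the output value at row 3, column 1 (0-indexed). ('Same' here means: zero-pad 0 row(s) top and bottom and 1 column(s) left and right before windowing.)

The receptive field on the zero-padded input at this output position is [13 0 6]. Elementwise product with the kernel and sum: 13·2 + 0·-1 + 6·1.

32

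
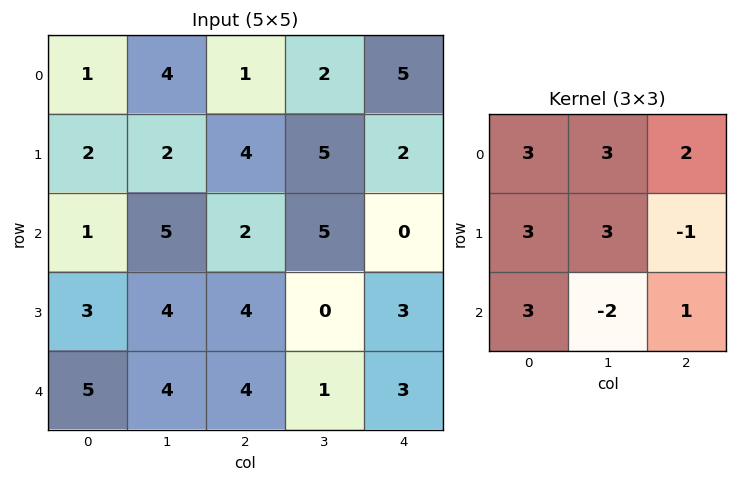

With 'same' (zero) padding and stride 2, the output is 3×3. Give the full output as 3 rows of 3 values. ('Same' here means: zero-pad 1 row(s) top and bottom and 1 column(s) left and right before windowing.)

Output[0,0]: The receptive field on the zero-padded input at this output position is [0 0 0 / 0 1 4 / 0 2 2]. Elementwise product with the kernel and sum: 0·3 + 0·3 + 0·2 + 0·3 + 1·3 + 4·-1 + 0·3 + 2·-2 + 2·1.

-3 16 32
6 48 30
28 47 21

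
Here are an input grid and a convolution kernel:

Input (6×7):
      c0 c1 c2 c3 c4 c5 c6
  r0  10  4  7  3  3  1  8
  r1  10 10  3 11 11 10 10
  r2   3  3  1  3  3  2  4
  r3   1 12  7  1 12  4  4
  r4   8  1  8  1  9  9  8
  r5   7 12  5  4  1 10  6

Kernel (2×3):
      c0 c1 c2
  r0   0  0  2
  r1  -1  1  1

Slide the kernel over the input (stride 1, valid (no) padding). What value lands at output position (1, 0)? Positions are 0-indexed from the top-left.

7

The receptive field on the input at this output position is [10 10 3 / 3 3 1]. Elementwise product with the kernel and sum: 3·2 + 3·-1 + 3·1 + 1·1.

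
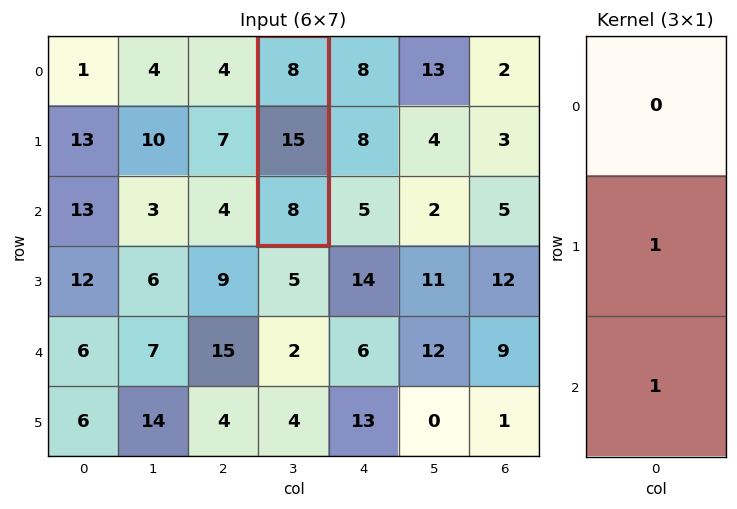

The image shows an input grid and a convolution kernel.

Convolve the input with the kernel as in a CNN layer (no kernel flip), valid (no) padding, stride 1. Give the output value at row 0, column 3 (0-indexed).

The receptive field on the input at this output position is [8 / 15 / 8]. Elementwise product with the kernel and sum: 15·1 + 8·1.

23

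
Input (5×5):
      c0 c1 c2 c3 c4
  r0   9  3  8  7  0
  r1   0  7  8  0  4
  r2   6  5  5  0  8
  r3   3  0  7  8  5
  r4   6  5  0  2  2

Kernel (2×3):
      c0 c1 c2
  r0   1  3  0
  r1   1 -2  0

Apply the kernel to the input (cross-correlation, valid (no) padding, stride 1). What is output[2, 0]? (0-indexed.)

24

The receptive field on the input at this output position is [6 5 5 / 3 0 7]. Elementwise product with the kernel and sum: 6·1 + 5·3 + 3·1 + 0·-2.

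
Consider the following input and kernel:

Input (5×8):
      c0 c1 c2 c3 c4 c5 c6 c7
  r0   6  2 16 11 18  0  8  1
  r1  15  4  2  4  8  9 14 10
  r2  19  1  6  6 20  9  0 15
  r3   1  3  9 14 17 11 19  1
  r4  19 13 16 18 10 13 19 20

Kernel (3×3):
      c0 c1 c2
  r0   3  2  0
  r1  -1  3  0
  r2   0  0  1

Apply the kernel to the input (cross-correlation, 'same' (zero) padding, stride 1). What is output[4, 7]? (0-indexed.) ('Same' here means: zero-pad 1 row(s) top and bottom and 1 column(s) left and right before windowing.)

100

The receptive field on the zero-padded input at this output position is [19 1 0 / 19 20 0 / 0 0 0]. Elementwise product with the kernel and sum: 19·3 + 1·2 + 19·-1 + 20·3 + 0·1.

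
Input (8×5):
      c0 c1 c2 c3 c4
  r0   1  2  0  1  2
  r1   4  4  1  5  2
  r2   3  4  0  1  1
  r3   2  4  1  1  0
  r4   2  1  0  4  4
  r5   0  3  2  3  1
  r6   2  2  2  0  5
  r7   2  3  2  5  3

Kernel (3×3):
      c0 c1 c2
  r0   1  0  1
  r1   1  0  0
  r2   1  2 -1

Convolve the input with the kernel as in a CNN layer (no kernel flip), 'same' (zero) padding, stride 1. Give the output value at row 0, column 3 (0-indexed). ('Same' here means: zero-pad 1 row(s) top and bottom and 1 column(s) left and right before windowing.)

The receptive field on the zero-padded input at this output position is [0 0 0 / 0 1 2 / 1 5 2]. Elementwise product with the kernel and sum: 0·1 + 0·1 + 0·1 + 1·1 + 5·2 + 2·-1.

9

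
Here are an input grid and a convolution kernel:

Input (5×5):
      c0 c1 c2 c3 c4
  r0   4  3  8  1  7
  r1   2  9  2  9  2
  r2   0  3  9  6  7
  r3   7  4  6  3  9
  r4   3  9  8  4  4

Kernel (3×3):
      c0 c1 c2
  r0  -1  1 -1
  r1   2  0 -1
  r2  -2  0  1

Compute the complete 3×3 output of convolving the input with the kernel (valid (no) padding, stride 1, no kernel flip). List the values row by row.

2 13 -23
-12 -21 13
4 -9 -19

Output[0,0]: The receptive field on the input at this output position is [4 3 8 / 2 9 2 / 0 3 9]. Elementwise product with the kernel and sum: 4·-1 + 3·1 + 8·-1 + 2·2 + 2·-1 + 0·-2 + 9·1.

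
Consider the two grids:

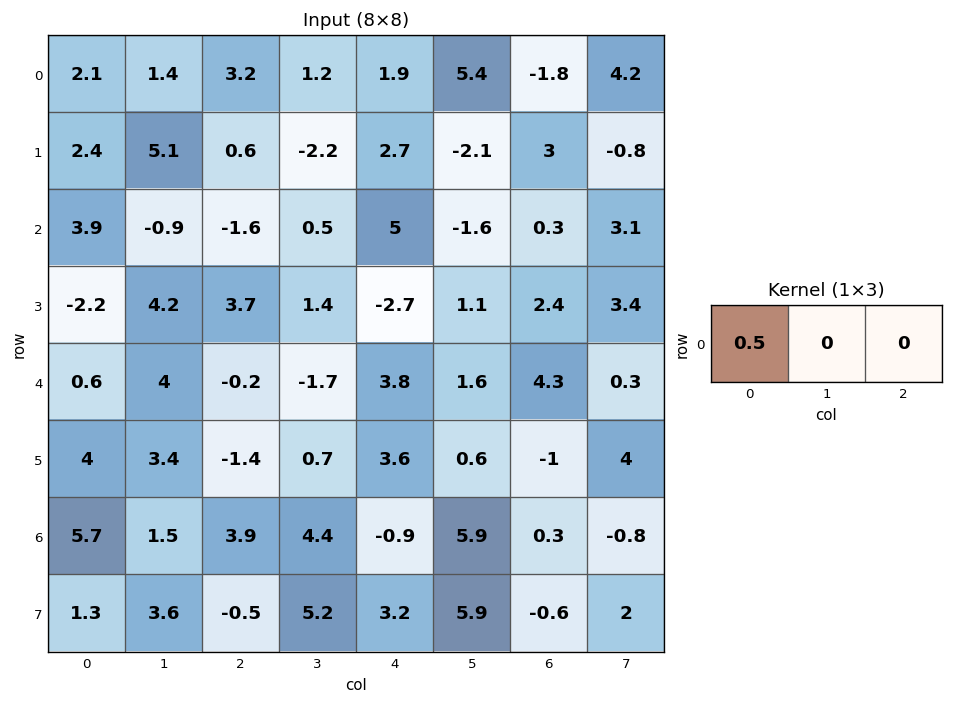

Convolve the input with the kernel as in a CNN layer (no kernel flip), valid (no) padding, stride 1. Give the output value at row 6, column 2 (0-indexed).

The receptive field on the input at this output position is [3.9 4.4 -0.9]. Elementwise product with the kernel and sum: 3.9·0.5.

1.95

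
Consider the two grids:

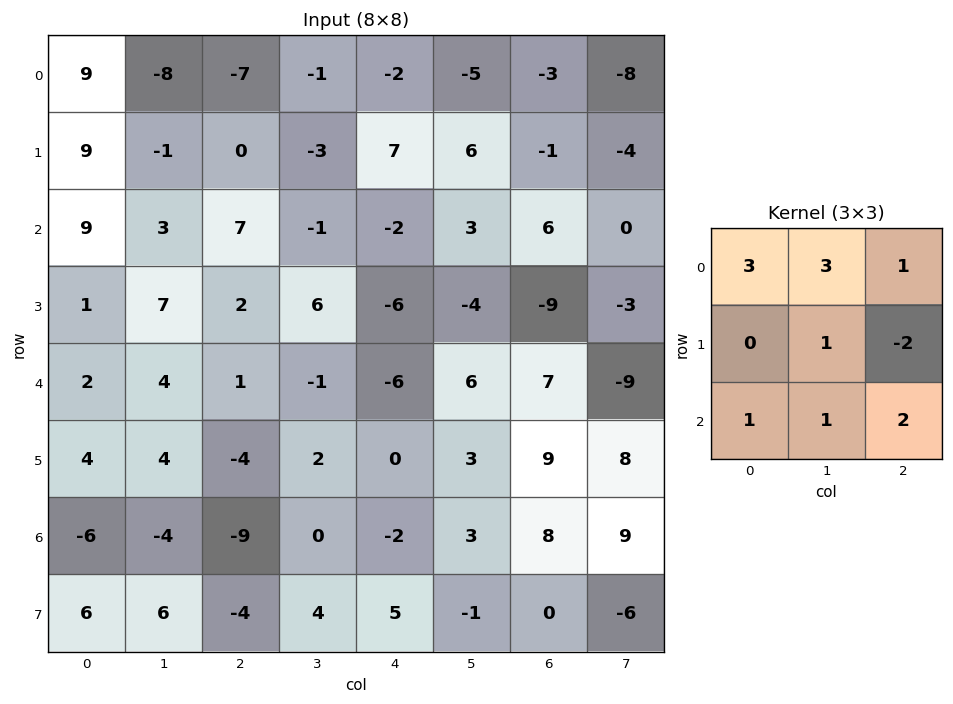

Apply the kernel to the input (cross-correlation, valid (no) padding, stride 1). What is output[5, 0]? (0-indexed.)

The receptive field on the input at this output position is [4 4 -4 / -6 -4 -9 / 6 6 -4]. Elementwise product with the kernel and sum: 4·3 + 4·3 + -4·1 + -4·1 + -9·-2 + 6·1 + 6·1 + -4·2.

38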